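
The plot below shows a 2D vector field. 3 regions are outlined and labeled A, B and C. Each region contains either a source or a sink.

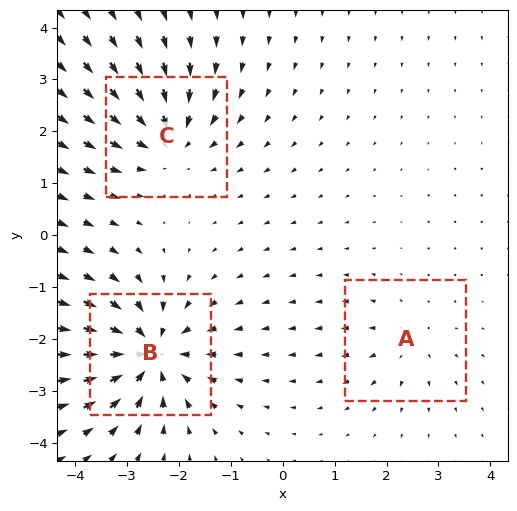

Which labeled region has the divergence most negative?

B

Divergence at each region's feature centre — A: about +2, B: about -5, C: about -4. Region B is most negative.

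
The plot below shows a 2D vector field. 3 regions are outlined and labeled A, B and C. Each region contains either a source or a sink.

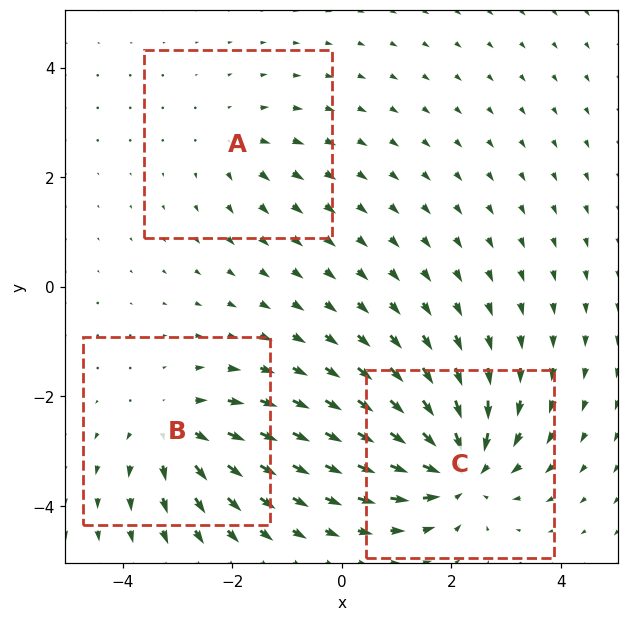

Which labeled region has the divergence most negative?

Divergence at each region's feature centre — A: about +2, B: about +4, C: about -5. Region C is most negative.

C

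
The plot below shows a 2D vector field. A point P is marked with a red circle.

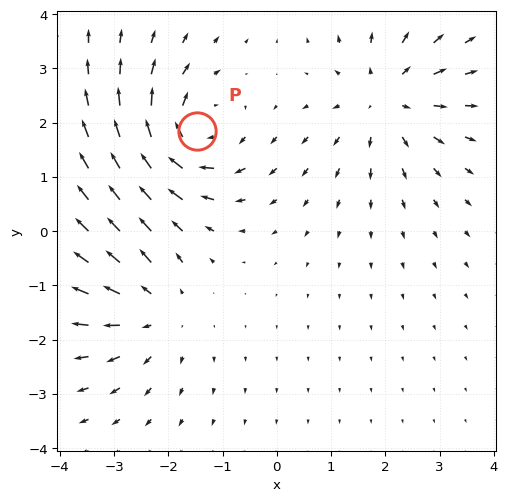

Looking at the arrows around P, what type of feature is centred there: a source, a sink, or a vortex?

At P (-1.5, 1.8) the arrows circulate clockwise. Divergence ≈0, curl about -5 — near-zero divergence with nonzero curl is a vortex.

vortex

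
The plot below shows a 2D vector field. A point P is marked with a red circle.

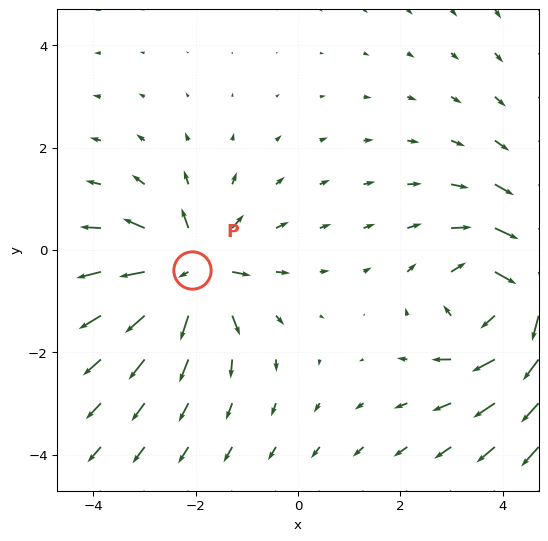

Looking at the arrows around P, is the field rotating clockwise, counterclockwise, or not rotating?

Near P at (-2.1, -0.4) the arrows show no circulation. The curl there is ≈0.

not rotating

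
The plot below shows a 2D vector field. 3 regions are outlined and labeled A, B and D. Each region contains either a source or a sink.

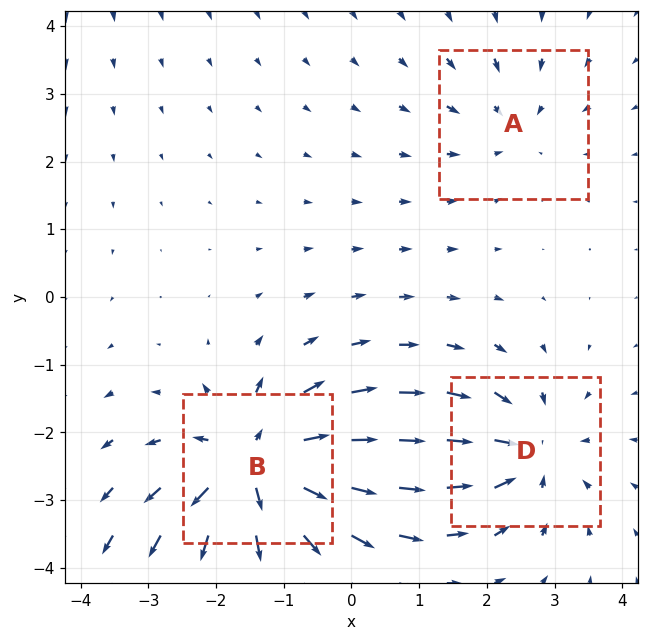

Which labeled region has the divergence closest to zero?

Divergence at each region's feature centre — A: about -2, B: about +6, D: about -4. Region A is closest to zero.

A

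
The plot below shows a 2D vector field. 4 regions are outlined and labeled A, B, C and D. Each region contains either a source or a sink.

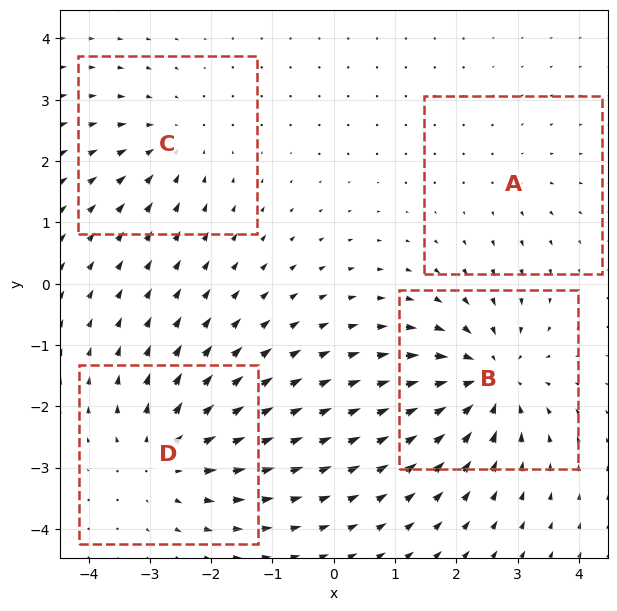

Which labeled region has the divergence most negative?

B

Divergence at each region's feature centre — A: about +2, B: about -7, C: about -4, D: about +5. Region B is most negative.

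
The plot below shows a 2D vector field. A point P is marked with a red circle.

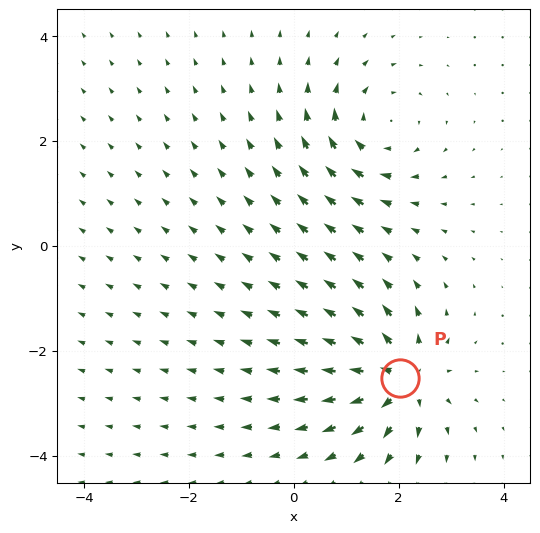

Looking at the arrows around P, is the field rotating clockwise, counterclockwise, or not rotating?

Near P at (2.0, -2.5) the arrows show no circulation. The curl there is ≈0.

not rotating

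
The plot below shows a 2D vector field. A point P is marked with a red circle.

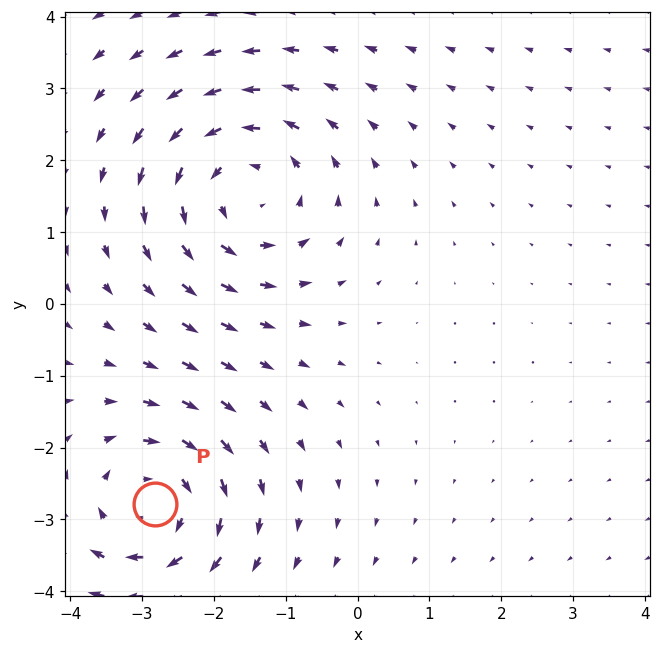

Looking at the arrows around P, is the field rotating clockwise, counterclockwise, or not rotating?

clockwise

Near P at (-2.8, -2.8) the arrows circulate clockwise. The curl (z-component) there is about -4; negative curl means clockwise rotation.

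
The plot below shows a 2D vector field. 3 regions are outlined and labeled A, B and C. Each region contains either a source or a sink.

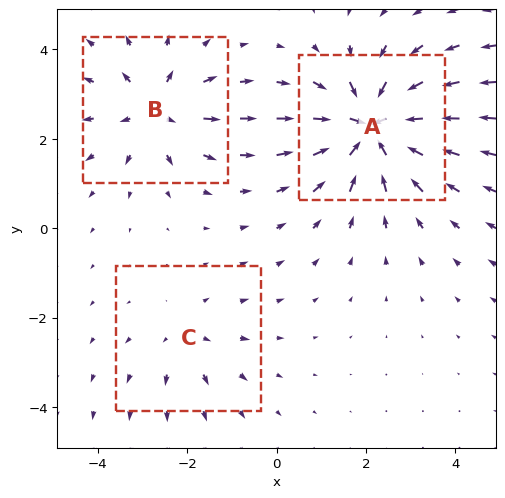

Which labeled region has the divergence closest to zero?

Divergence at each region's feature centre — A: about -5, B: about +3, C: about +2. Region C is closest to zero.

C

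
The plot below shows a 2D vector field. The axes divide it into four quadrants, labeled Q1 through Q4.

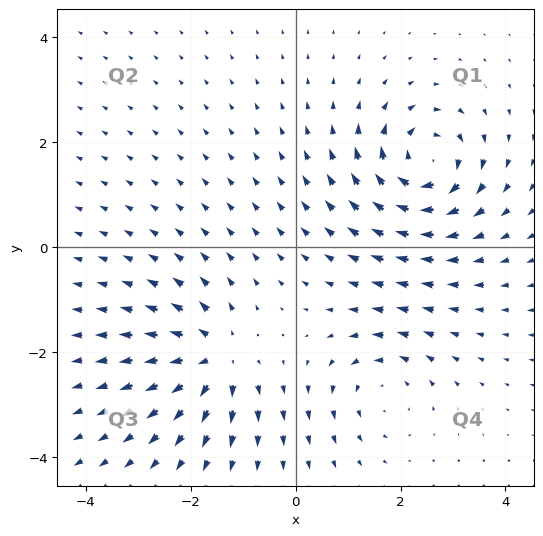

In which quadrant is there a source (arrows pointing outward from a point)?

The source sits at approximately (-1.5, -2.1), which lies in quadrant Q3. The divergence there is about +4, positive as expected for a source.

Q3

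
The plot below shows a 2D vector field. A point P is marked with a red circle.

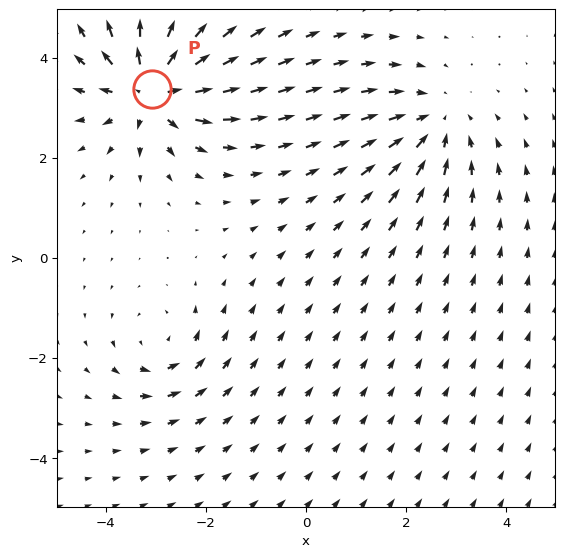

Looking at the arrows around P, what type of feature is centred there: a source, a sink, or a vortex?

At P (-3.1, 3.4) the arrows spread outward. Divergence about +6, curl ≈0 — positive divergence with near-zero curl is a source.

source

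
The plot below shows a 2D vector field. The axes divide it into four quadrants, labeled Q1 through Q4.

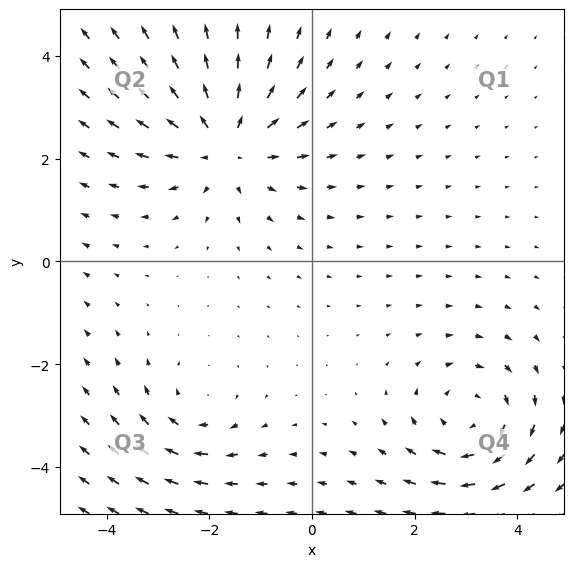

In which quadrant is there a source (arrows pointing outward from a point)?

Q2

The source sits at approximately (-1.7, 2.3), which lies in quadrant Q2. The divergence there is about +4, positive as expected for a source.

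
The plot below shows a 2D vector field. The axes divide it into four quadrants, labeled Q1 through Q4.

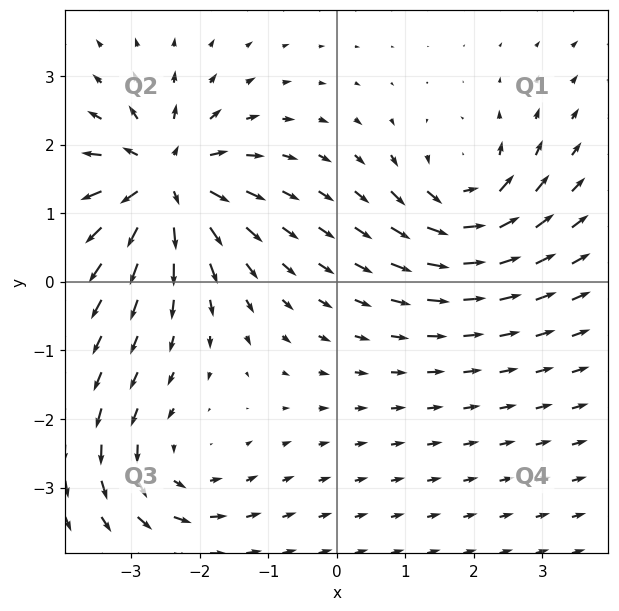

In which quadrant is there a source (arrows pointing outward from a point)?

Q2

The source sits at approximately (-2.5, 1.5), which lies in quadrant Q2. The divergence there is about +6, positive as expected for a source.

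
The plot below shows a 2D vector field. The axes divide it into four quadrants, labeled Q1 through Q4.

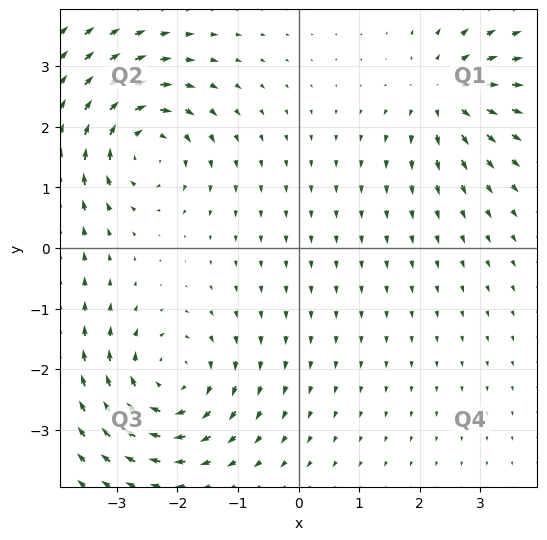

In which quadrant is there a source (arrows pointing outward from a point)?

The source sits at approximately (2.4, 2.6), which lies in quadrant Q1. The divergence there is about +4, positive as expected for a source.

Q1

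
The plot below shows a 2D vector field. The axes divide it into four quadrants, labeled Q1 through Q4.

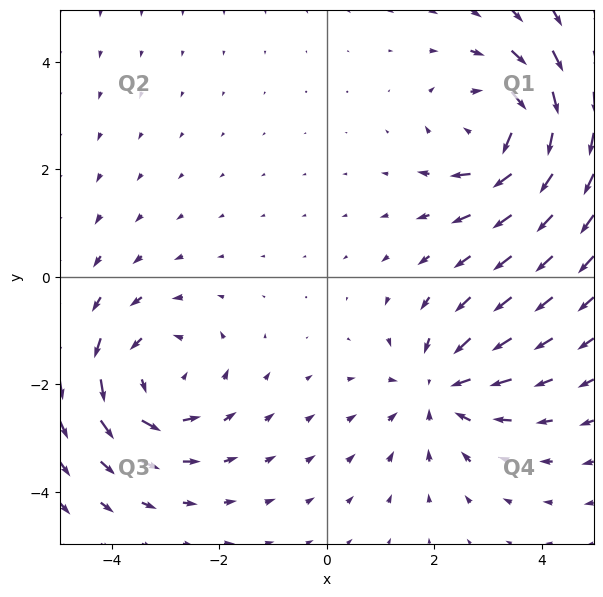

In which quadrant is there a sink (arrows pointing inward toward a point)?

The sink sits at approximately (2.1, -2.1), which lies in quadrant Q4. The divergence there is about -3, negative as expected for a sink.

Q4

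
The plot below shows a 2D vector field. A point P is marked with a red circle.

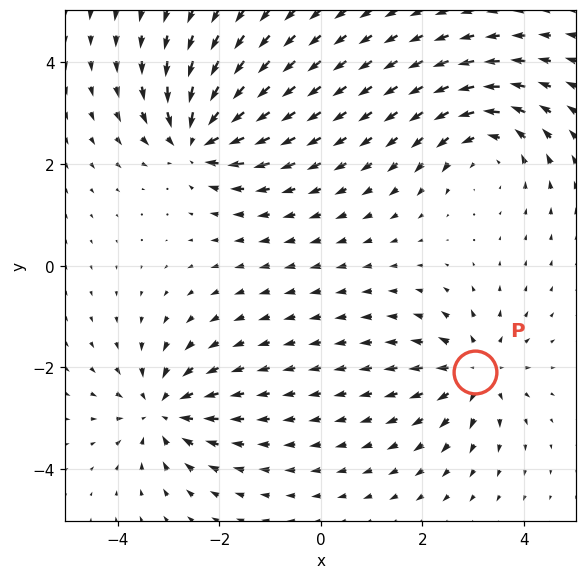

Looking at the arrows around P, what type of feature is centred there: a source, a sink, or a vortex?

At P (3.0, -2.1) the arrows spread outward. Divergence about +5, curl ≈0 — positive divergence with near-zero curl is a source.

source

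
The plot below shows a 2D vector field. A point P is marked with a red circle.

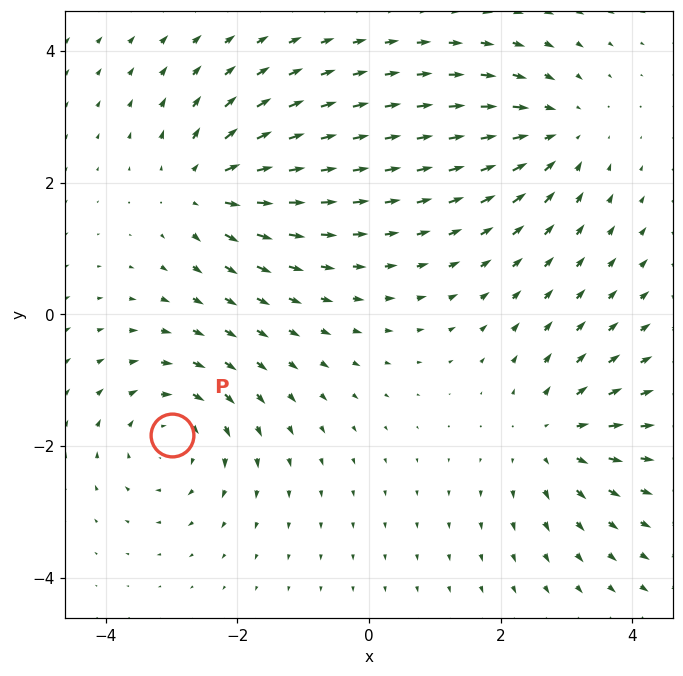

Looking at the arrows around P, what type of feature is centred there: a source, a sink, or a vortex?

At P (-3.0, -1.8) the arrows circulate clockwise. Divergence ≈0, curl about -5 — near-zero divergence with nonzero curl is a vortex.

vortex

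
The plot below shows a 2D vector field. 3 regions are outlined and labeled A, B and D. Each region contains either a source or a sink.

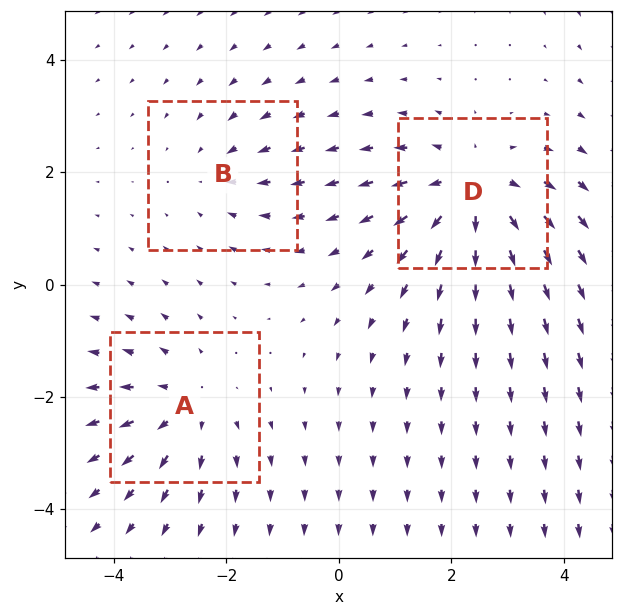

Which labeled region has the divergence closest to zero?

Divergence at each region's feature centre — A: about +3, B: about -2, D: about +4. Region B is closest to zero.

B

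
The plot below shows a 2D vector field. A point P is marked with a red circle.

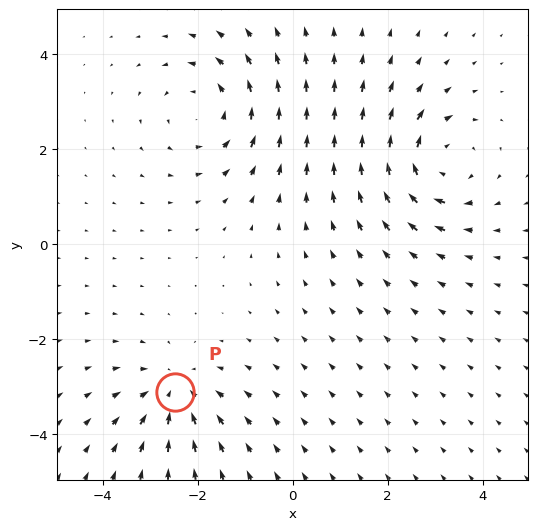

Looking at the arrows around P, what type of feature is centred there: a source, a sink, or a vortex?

sink

At P (-2.5, -3.1) the arrows converge inward. Divergence about -4, curl ≈0 — negative divergence with near-zero curl is a sink.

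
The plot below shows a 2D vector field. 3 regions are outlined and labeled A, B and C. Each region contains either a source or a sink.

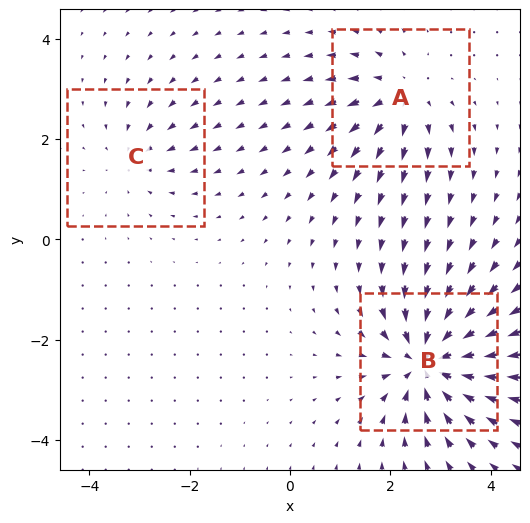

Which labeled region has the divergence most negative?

Divergence at each region's feature centre — A: about +4, B: about -6, C: about -2. Region B is most negative.

B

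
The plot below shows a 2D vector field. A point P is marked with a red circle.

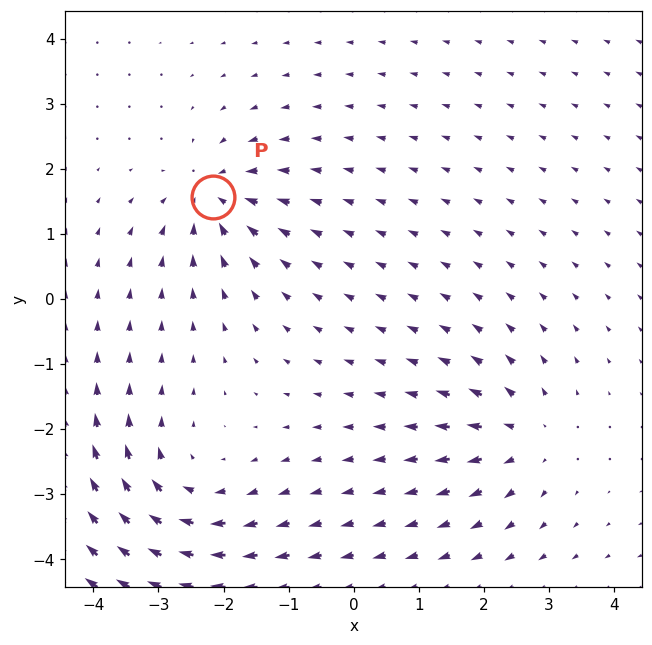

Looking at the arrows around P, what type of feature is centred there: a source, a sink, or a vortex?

At P (-2.2, 1.6) the arrows converge inward. Divergence about -4, curl ≈0 — negative divergence with near-zero curl is a sink.

sink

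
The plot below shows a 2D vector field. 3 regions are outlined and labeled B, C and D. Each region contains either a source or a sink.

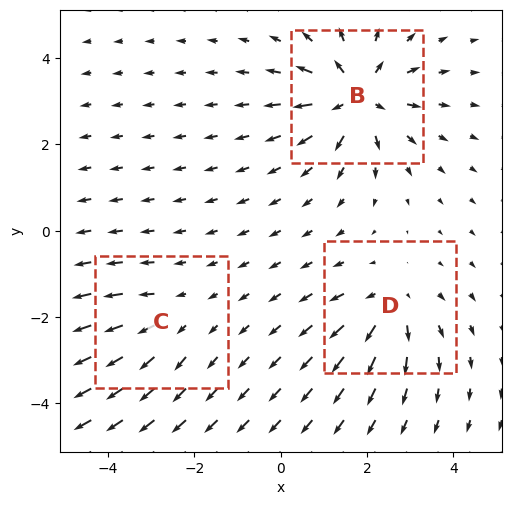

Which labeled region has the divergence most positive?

B

Divergence at each region's feature centre — B: about +6, C: about +2, D: about +4. Region B is most positive.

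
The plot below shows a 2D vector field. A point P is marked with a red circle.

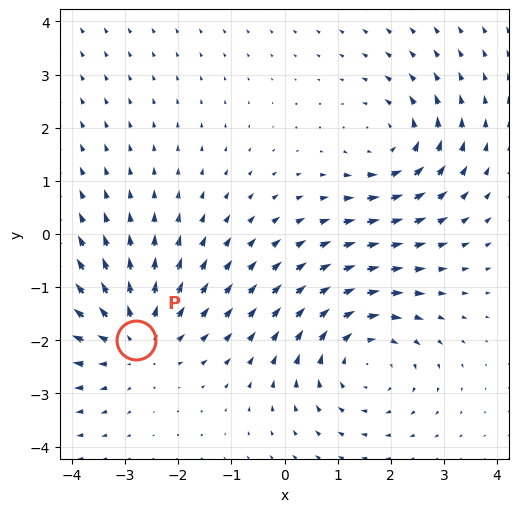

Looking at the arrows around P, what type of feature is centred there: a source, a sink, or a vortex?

At P (-2.8, -2.0) the arrows spread outward. Divergence about +4, curl ≈0 — positive divergence with near-zero curl is a source.

source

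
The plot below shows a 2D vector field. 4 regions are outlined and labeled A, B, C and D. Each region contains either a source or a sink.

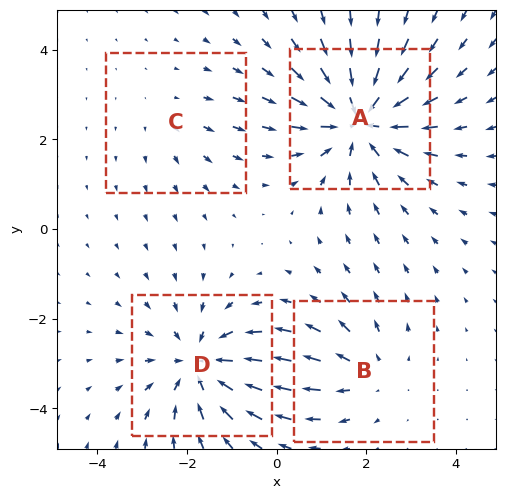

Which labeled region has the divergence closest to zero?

Divergence at each region's feature centre — A: about -6, B: about +3, C: about +2, D: about -5. Region C is closest to zero.

C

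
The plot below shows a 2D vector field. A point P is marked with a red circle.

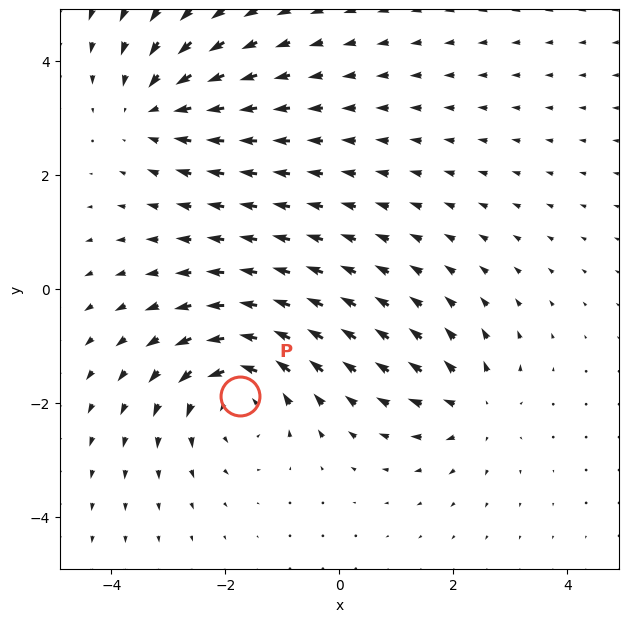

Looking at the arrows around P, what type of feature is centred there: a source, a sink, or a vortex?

vortex

At P (-1.7, -1.9) the arrows circulate counterclockwise. Divergence ≈0, curl about +4 — near-zero divergence with nonzero curl is a vortex.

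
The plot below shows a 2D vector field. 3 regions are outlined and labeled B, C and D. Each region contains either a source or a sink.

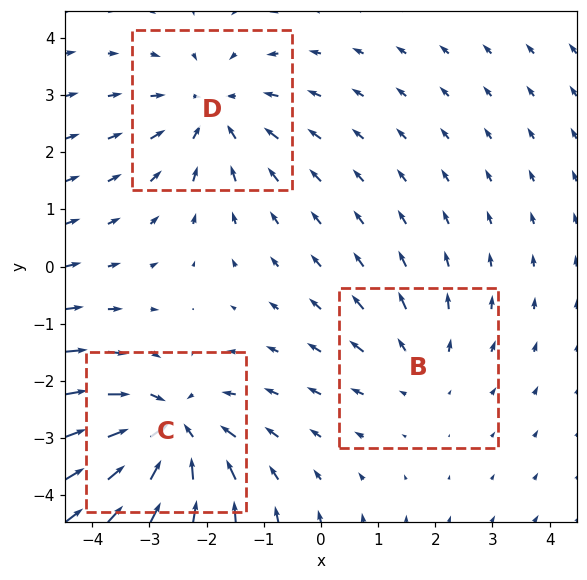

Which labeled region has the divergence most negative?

Divergence at each region's feature centre — B: about +2, C: about -4, D: about -3. Region C is most negative.

C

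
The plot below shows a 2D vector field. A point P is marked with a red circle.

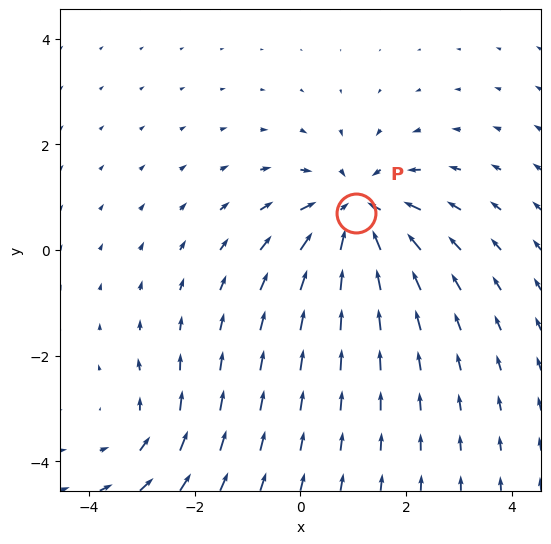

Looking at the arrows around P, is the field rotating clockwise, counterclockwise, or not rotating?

Near P at (1.1, 0.7) the arrows show no circulation. The curl there is ≈0.

not rotating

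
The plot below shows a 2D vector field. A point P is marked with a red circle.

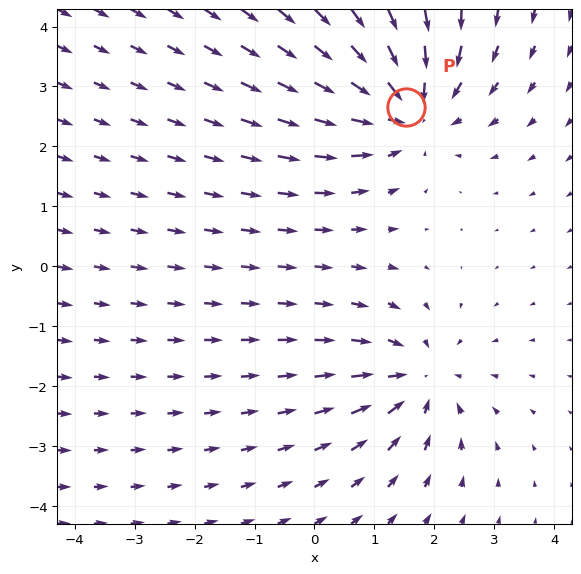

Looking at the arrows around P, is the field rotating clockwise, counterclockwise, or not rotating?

Near P at (1.5, 2.6) the arrows show no circulation. The curl there is ≈0.

not rotating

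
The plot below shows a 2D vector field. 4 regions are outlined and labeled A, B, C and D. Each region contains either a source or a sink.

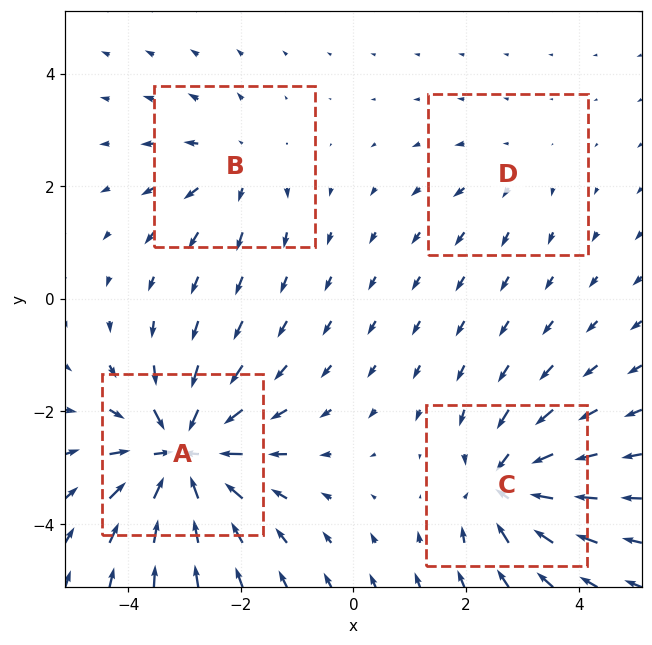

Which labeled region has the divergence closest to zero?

Divergence at each region's feature centre — A: about -8, B: about +3, C: about -6, D: about +2. Region D is closest to zero.

D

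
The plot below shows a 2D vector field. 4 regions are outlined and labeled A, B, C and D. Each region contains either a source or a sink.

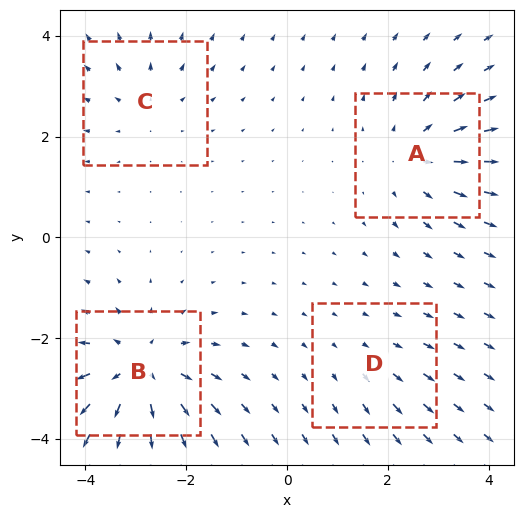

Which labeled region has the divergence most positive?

B

Divergence at each region's feature centre — A: about +4, B: about +7, C: about +3, D: about +2. Region B is most positive.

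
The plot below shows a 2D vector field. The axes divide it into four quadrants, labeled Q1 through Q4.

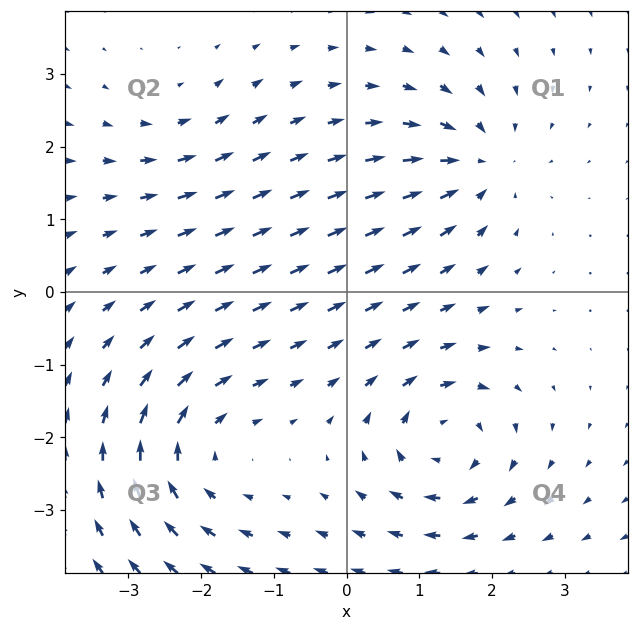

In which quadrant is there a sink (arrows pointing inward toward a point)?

Q1

The sink sits at approximately (1.8, 1.8), which lies in quadrant Q1. The divergence there is about -5, negative as expected for a sink.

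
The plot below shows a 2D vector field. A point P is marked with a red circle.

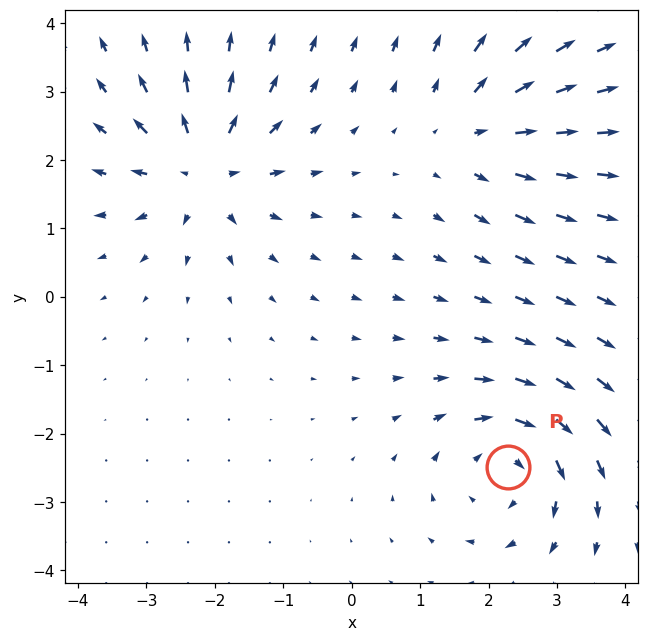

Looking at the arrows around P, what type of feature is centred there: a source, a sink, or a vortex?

At P (2.3, -2.5) the arrows circulate clockwise. Divergence ≈0, curl about -4 — near-zero divergence with nonzero curl is a vortex.

vortex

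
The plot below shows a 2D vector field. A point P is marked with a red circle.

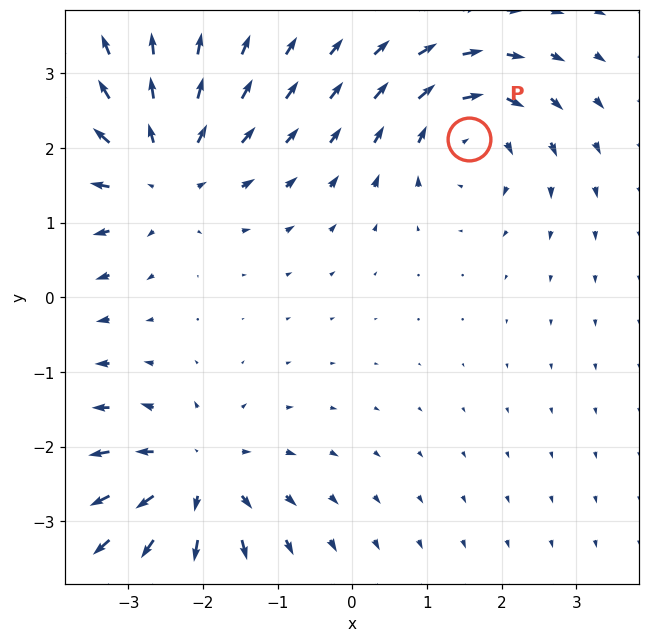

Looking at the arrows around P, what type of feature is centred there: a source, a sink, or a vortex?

At P (1.6, 2.1) the arrows circulate clockwise. Divergence ≈0, curl about -4 — near-zero divergence with nonzero curl is a vortex.

vortex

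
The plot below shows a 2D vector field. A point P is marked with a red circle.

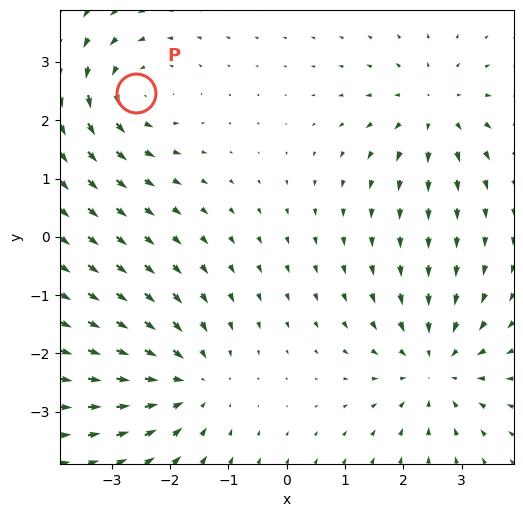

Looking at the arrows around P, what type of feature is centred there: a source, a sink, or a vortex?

At P (-2.6, 2.5) the arrows circulate counterclockwise. Divergence ≈0, curl about +4 — near-zero divergence with nonzero curl is a vortex.

vortex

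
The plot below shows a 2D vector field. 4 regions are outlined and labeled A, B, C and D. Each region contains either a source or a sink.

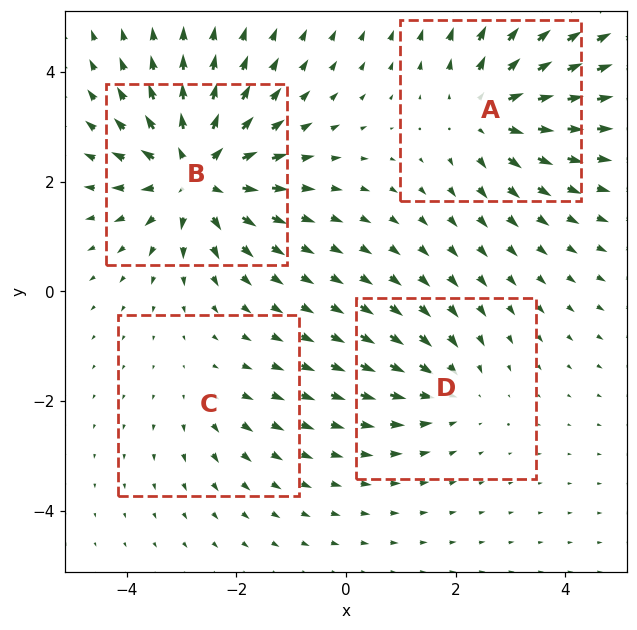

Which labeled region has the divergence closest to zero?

C

Divergence at each region's feature centre — A: about +5, B: about +7, C: about +2, D: about -3. Region C is closest to zero.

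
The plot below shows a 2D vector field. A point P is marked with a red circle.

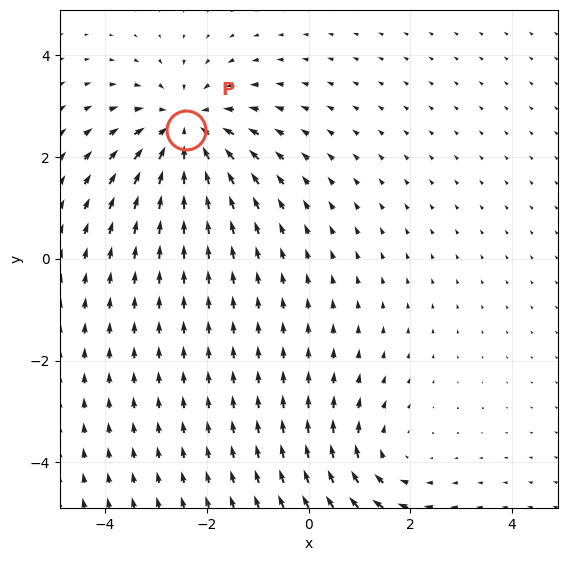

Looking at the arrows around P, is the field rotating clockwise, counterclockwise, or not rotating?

not rotating

Near P at (-2.4, 2.5) the arrows show no circulation. The curl there is ≈0.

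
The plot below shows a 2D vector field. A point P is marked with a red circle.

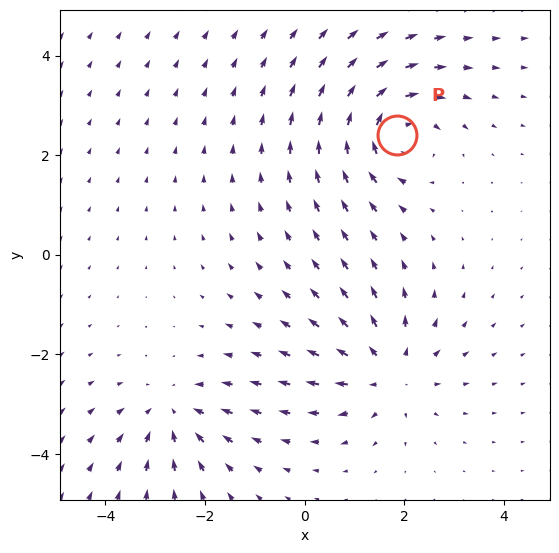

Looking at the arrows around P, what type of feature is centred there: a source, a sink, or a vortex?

At P (1.9, 2.4) the arrows circulate clockwise. Divergence ≈0, curl about -5 — near-zero divergence with nonzero curl is a vortex.

vortex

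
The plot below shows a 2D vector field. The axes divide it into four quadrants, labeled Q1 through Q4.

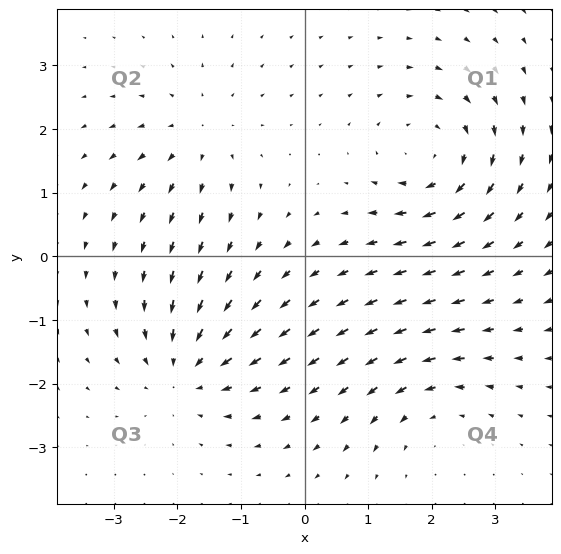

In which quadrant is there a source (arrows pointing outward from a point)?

The source sits at approximately (-1.7, 1.9), which lies in quadrant Q2. The divergence there is about +3, positive as expected for a source.

Q2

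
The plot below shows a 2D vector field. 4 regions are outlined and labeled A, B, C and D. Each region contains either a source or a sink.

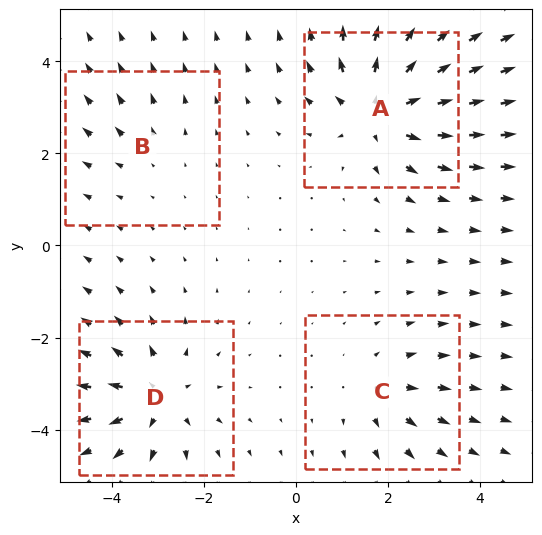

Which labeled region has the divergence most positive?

Divergence at each region's feature centre — A: about +7, B: about +2, C: about +3, D: about +5. Region A is most positive.

A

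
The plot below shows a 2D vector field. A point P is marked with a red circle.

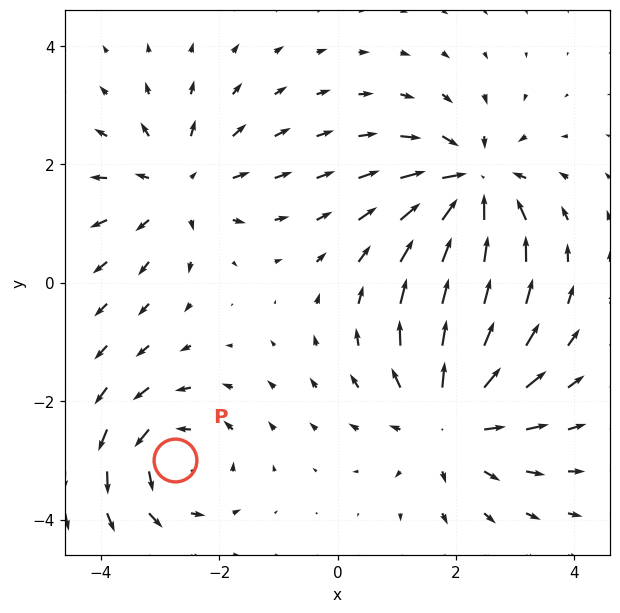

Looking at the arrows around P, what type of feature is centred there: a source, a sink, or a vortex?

vortex

At P (-2.8, -3.0) the arrows circulate counterclockwise. Divergence ≈0, curl about +5 — near-zero divergence with nonzero curl is a vortex.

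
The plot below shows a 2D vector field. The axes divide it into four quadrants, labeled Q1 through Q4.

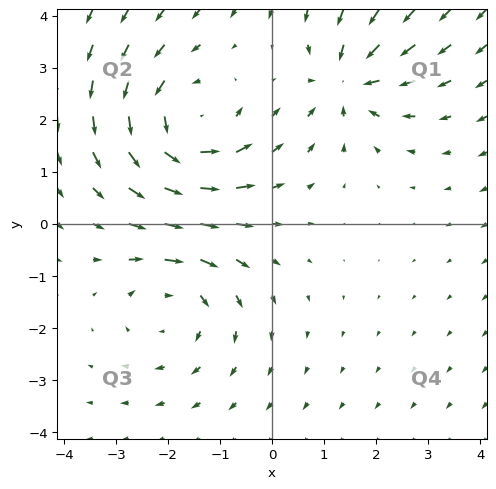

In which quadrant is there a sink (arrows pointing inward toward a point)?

The sink sits at approximately (1.5, 2.8), which lies in quadrant Q1. The divergence there is about -4, negative as expected for a sink.

Q1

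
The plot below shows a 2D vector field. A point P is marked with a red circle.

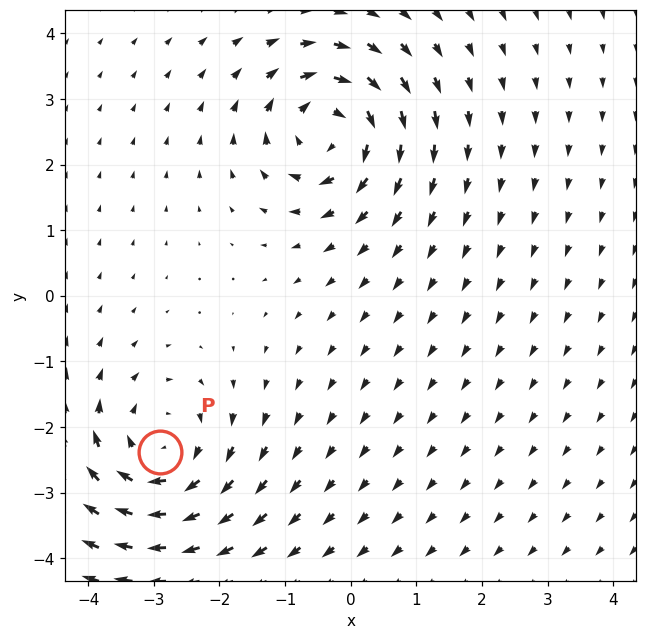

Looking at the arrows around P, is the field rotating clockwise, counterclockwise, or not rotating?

Near P at (-2.9, -2.4) the arrows circulate clockwise. The curl (z-component) there is about -4; negative curl means clockwise rotation.

clockwise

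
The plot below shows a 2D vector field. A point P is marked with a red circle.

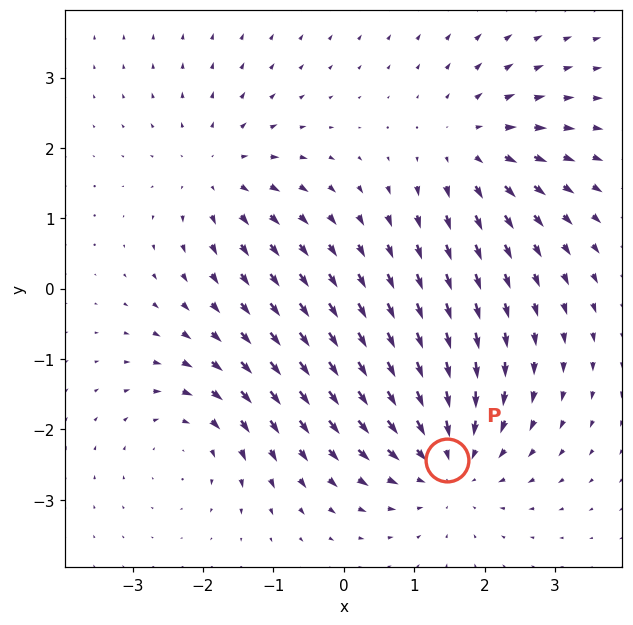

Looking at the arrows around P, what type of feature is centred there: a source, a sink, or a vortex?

sink

At P (1.5, -2.4) the arrows converge inward. Divergence about -4, curl ≈0 — negative divergence with near-zero curl is a sink.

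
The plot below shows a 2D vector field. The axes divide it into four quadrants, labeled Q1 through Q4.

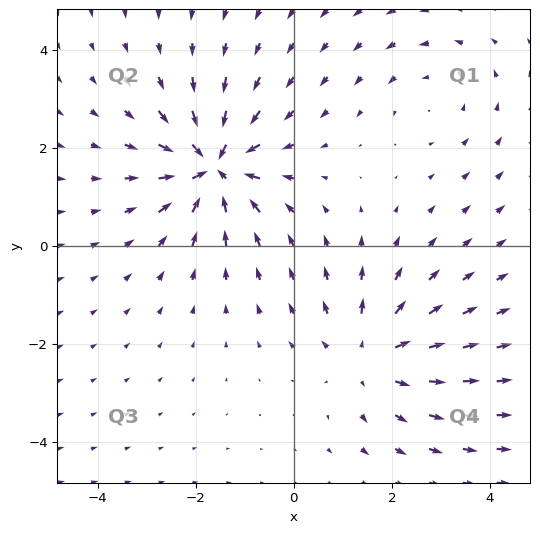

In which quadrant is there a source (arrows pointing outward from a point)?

The source sits at approximately (1.6, -2.2), which lies in quadrant Q4. The divergence there is about +4, positive as expected for a source.

Q4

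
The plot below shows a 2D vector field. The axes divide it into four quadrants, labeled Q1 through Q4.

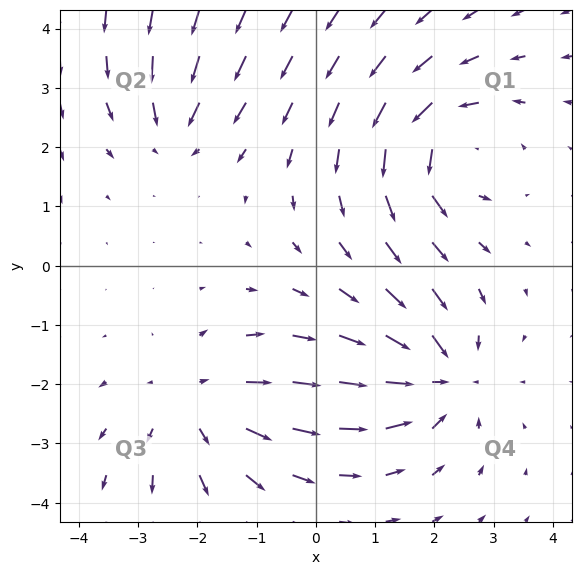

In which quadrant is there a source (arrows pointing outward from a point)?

Q3

The source sits at approximately (-2.0, -2.4), which lies in quadrant Q3. The divergence there is about +4, positive as expected for a source.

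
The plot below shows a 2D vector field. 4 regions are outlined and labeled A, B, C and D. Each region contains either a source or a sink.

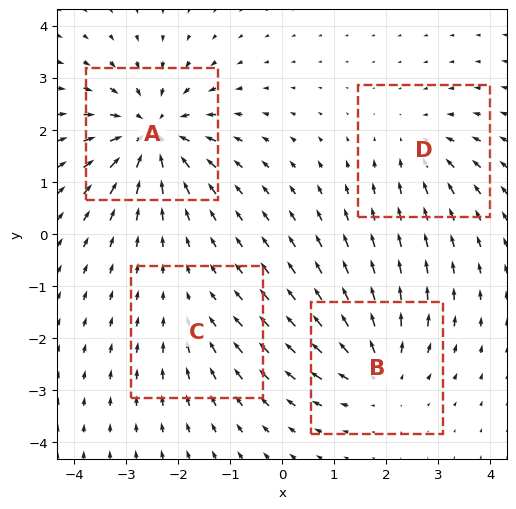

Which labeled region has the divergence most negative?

A

Divergence at each region's feature centre — A: about -7, B: about +5, C: about -2, D: about -3. Region A is most negative.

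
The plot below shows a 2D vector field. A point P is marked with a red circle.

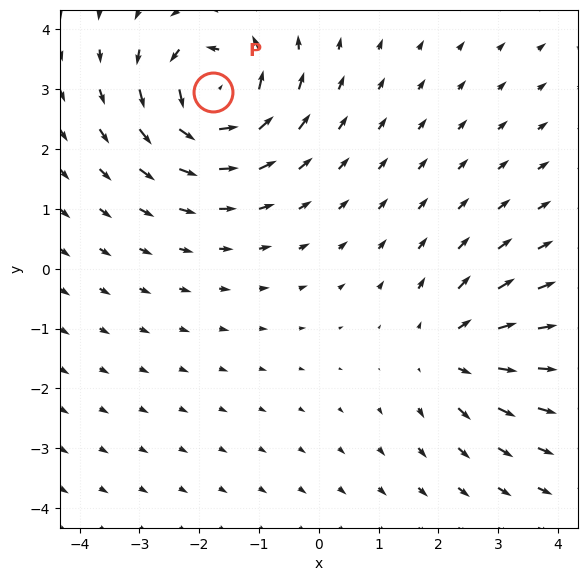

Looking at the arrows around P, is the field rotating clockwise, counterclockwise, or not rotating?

Near P at (-1.8, 3.0) the arrows circulate counterclockwise. The curl (z-component) there is about +7; positive curl means counterclockwise rotation.

counterclockwise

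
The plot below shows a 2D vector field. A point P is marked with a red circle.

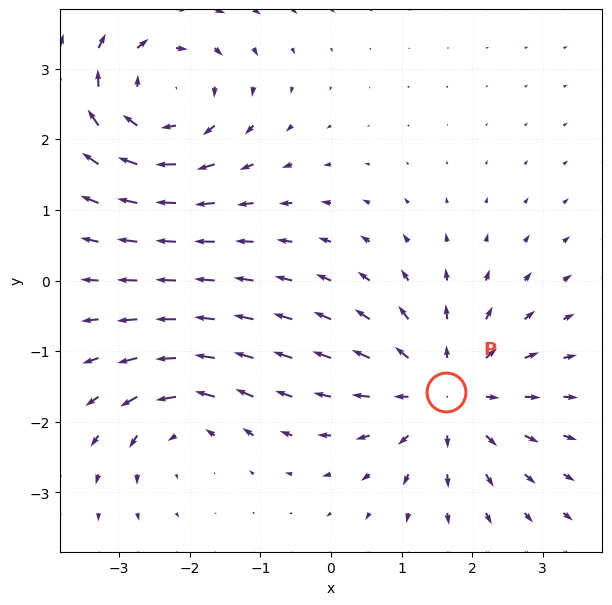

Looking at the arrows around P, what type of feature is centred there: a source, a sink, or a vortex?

At P (1.6, -1.6) the arrows spread outward. Divergence about +4, curl ≈0 — positive divergence with near-zero curl is a source.

source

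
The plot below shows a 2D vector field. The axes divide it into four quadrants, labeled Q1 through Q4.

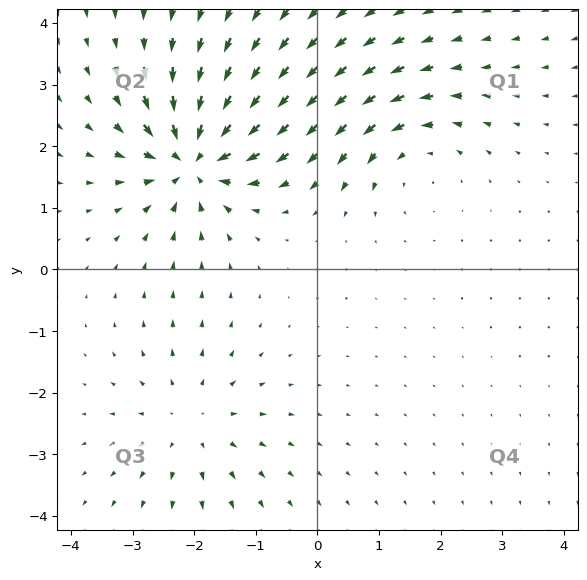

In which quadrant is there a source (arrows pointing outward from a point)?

Q3

The source sits at approximately (-2.1, -2.5), which lies in quadrant Q3. The divergence there is about +3, positive as expected for a source.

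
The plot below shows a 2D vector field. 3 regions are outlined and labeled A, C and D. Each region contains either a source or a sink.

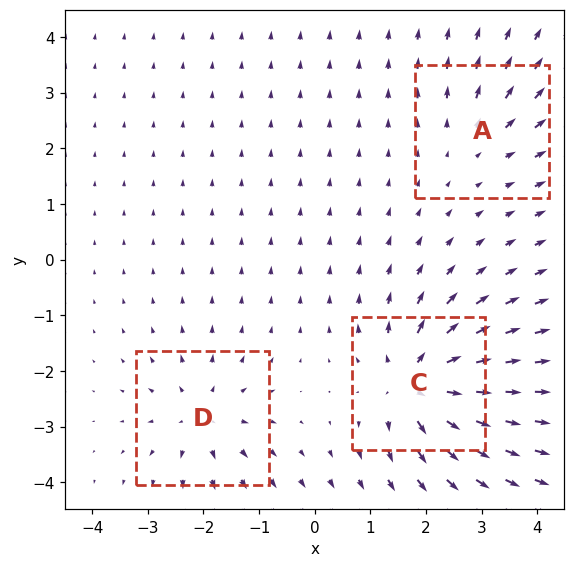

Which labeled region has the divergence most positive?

Divergence at each region's feature centre — A: about +3, C: about +7, D: about +4. Region C is most positive.

C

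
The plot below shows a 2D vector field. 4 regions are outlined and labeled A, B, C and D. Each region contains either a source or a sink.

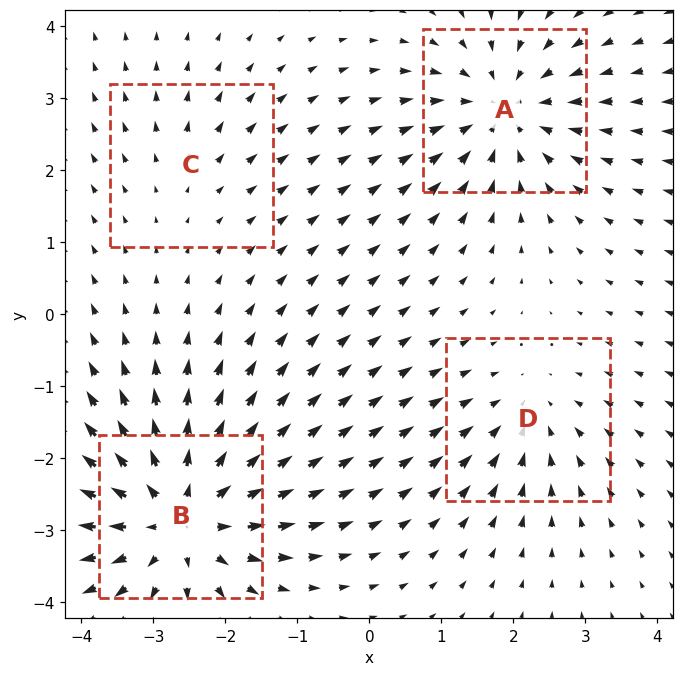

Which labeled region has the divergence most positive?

B

Divergence at each region's feature centre — A: about -5, B: about +6, C: about +2, D: about -3. Region B is most positive.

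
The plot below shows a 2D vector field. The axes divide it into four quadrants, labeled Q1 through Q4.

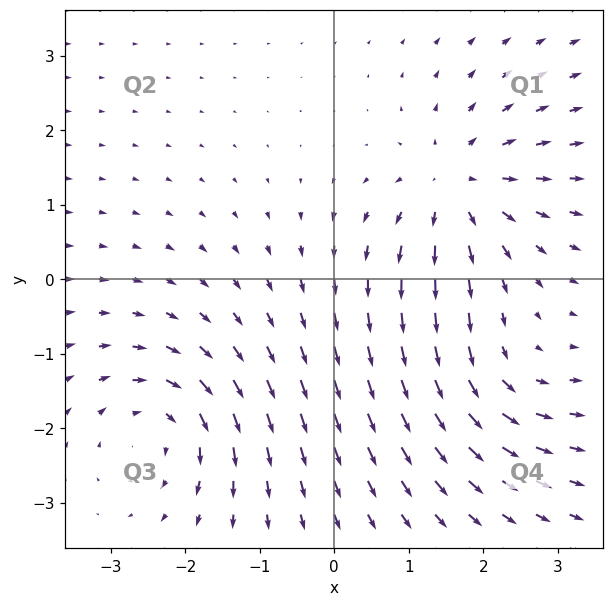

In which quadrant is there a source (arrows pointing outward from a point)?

The source sits at approximately (1.6, 1.3), which lies in quadrant Q1. The divergence there is about +5, positive as expected for a source.

Q1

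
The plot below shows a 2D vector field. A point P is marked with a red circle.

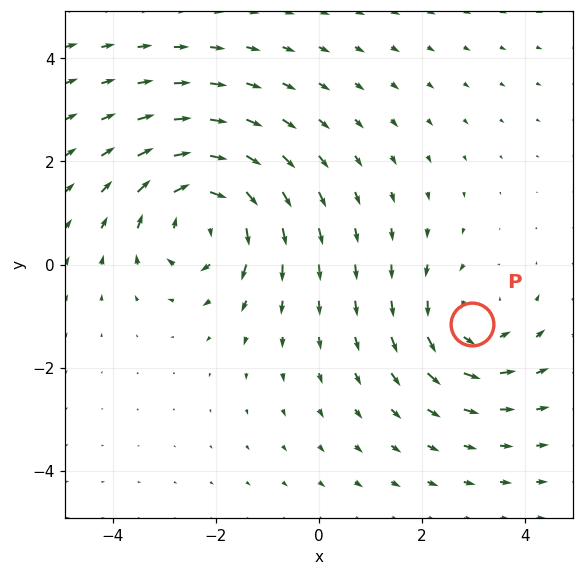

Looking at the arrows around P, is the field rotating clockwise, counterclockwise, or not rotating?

counterclockwise

Near P at (3.0, -1.1) the arrows circulate counterclockwise. The curl (z-component) there is about +3; positive curl means counterclockwise rotation.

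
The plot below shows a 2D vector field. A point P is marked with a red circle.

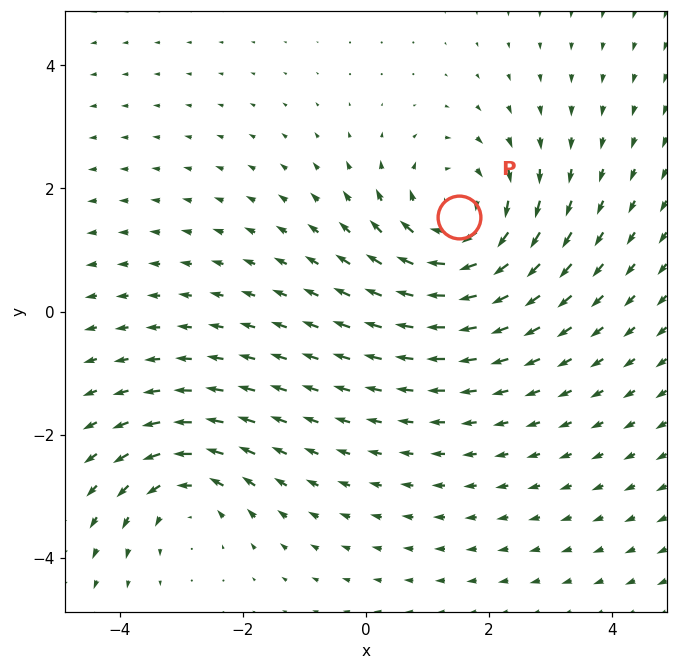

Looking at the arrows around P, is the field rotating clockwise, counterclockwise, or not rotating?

clockwise

Near P at (1.5, 1.5) the arrows circulate clockwise. The curl (z-component) there is about -4; negative curl means clockwise rotation.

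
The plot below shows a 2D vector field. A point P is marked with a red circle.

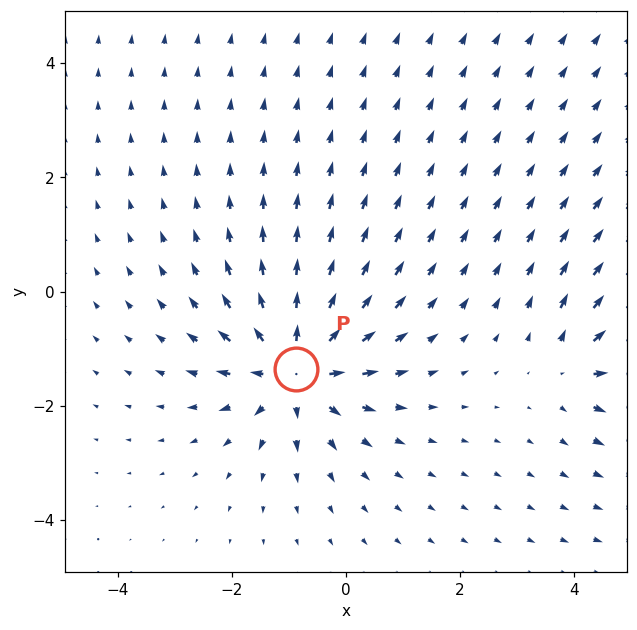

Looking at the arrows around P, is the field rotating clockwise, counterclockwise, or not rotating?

not rotating

Near P at (-0.9, -1.4) the arrows show no circulation. The curl there is ≈0.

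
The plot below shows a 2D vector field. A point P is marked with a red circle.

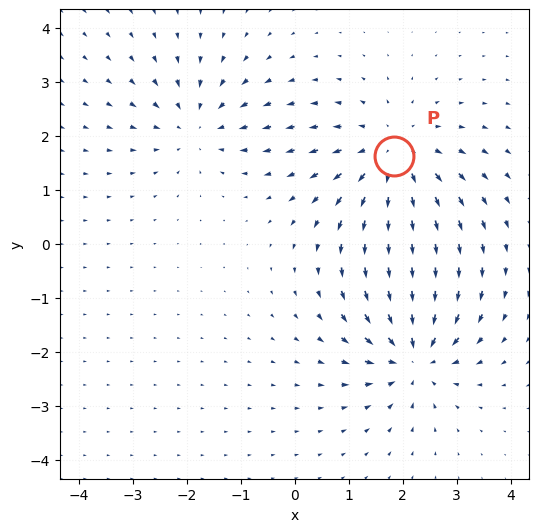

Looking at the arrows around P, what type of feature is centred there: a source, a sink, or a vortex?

source

At P (1.8, 1.6) the arrows spread outward. Divergence about +4, curl ≈0 — positive divergence with near-zero curl is a source.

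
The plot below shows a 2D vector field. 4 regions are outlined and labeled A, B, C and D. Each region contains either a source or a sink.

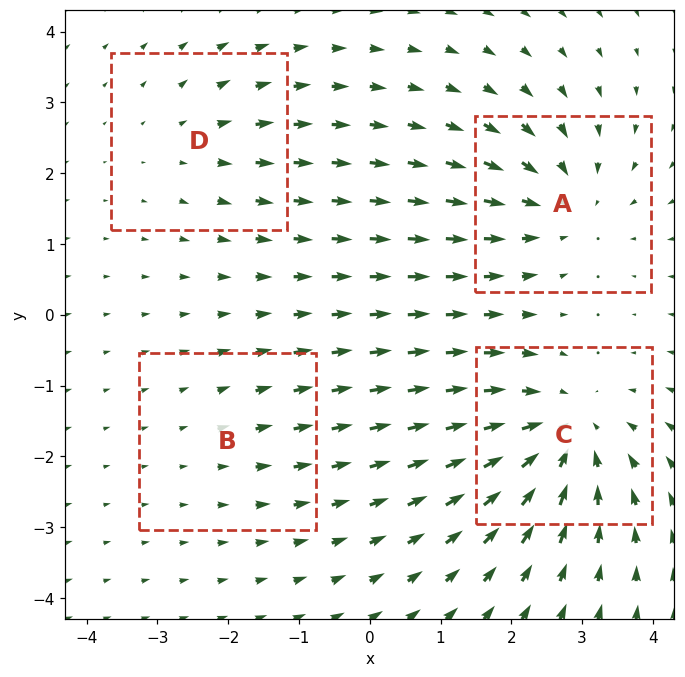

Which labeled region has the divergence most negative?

Divergence at each region's feature centre — A: about -5, B: about +2, C: about -6, D: about +3. Region C is most negative.

C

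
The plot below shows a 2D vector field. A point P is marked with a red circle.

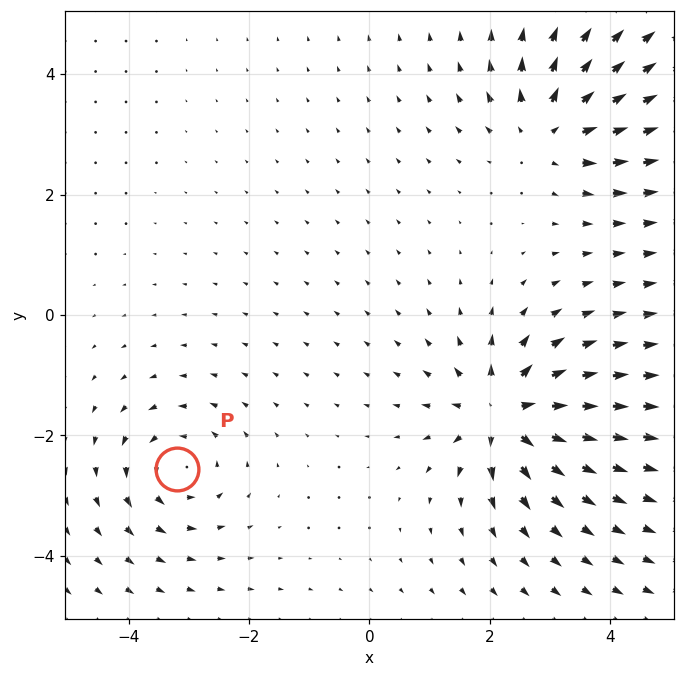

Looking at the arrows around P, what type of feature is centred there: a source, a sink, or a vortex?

At P (-3.2, -2.6) the arrows circulate counterclockwise. Divergence ≈0, curl about +4 — near-zero divergence with nonzero curl is a vortex.

vortex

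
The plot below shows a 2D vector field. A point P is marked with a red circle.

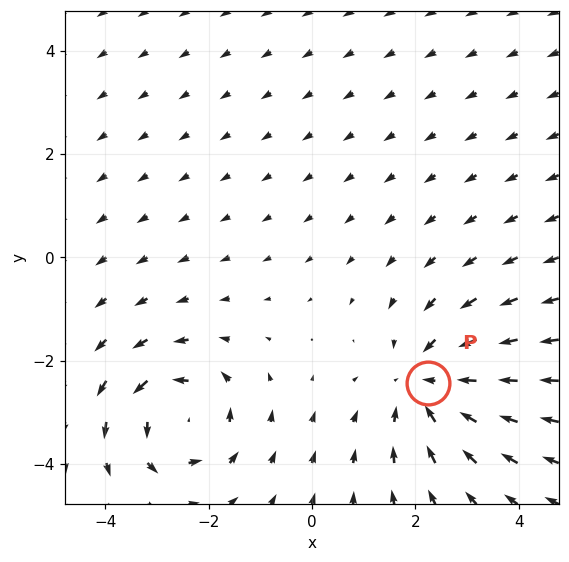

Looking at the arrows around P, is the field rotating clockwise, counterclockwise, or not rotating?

Near P at (2.2, -2.4) the arrows show no circulation. The curl there is ≈0.

not rotating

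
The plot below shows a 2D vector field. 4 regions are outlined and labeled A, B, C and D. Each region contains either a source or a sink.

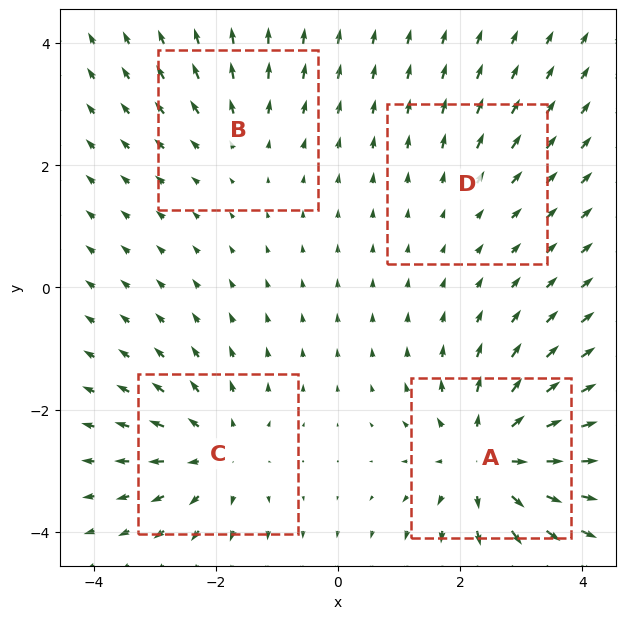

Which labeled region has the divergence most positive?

A

Divergence at each region's feature centre — A: about +7, B: about +3, C: about +5, D: about +2. Region A is most positive.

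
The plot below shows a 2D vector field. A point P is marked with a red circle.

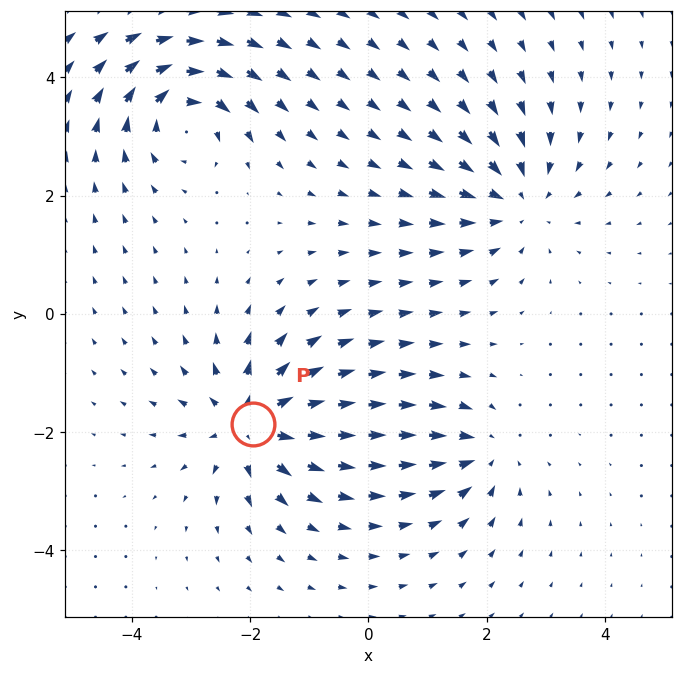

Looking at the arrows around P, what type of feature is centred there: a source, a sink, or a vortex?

source

At P (-2.0, -1.9) the arrows spread outward. Divergence about +6, curl ≈0 — positive divergence with near-zero curl is a source.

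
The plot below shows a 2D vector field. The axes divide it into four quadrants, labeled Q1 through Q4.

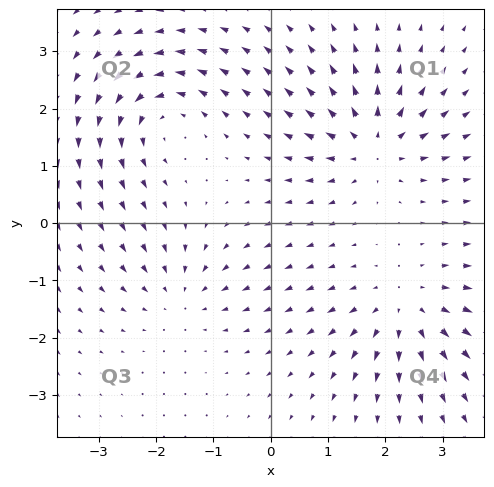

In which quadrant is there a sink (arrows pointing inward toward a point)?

The sink sits at approximately (-1.6, -1.2), which lies in quadrant Q3. The divergence there is about -3, negative as expected for a sink.

Q3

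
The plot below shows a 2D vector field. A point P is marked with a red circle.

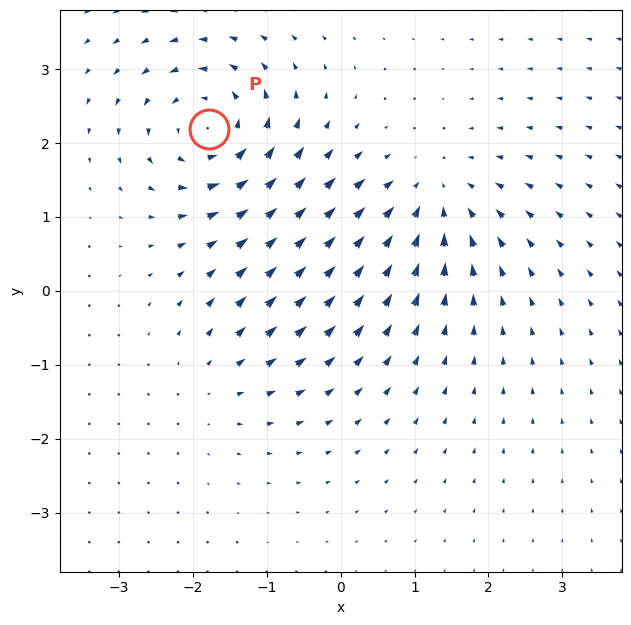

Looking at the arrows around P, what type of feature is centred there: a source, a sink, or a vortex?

At P (-1.8, 2.2) the arrows circulate counterclockwise. Divergence ≈0, curl about +7 — near-zero divergence with nonzero curl is a vortex.

vortex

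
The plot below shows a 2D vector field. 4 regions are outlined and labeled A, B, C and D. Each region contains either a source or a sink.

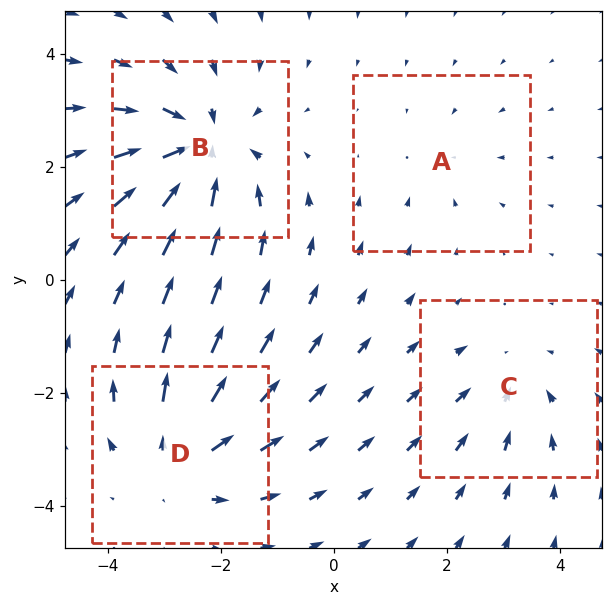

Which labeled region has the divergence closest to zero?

Divergence at each region's feature centre — A: about -2, B: about -6, C: about -3, D: about +4. Region A is closest to zero.

A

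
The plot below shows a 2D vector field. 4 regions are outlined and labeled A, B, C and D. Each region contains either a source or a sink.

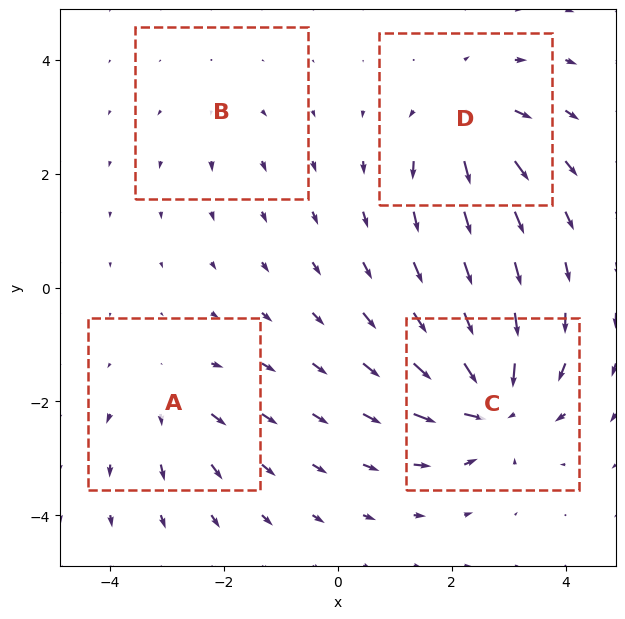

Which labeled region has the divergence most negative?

Divergence at each region's feature centre — A: about +4, B: about +2, C: about -9, D: about +6. Region C is most negative.

C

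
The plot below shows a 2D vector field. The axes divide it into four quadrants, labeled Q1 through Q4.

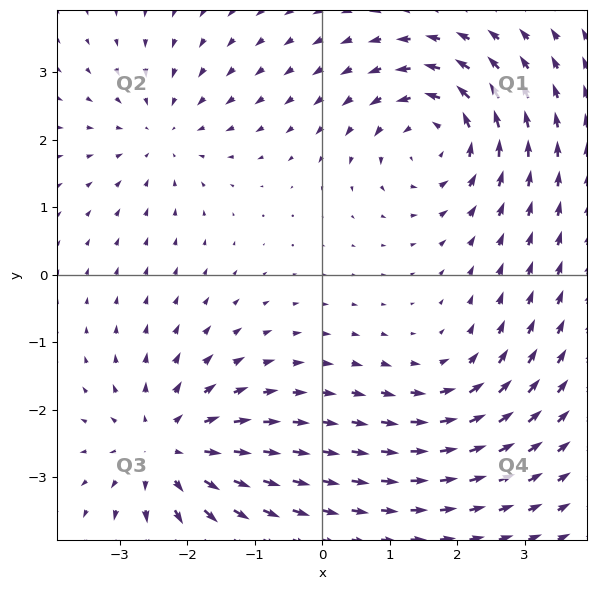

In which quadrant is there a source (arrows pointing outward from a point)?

The source sits at approximately (-2.3, -2.6), which lies in quadrant Q3. The divergence there is about +5, positive as expected for a source.

Q3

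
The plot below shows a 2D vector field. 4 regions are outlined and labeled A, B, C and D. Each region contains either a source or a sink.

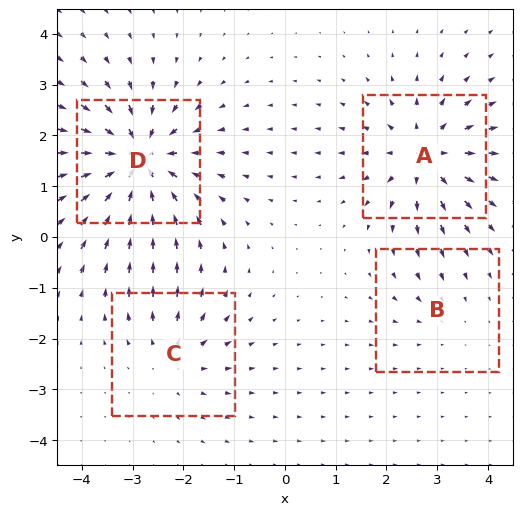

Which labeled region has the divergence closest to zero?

Divergence at each region's feature centre — A: about +6, B: about -2, C: about +4, D: about -8. Region B is closest to zero.

B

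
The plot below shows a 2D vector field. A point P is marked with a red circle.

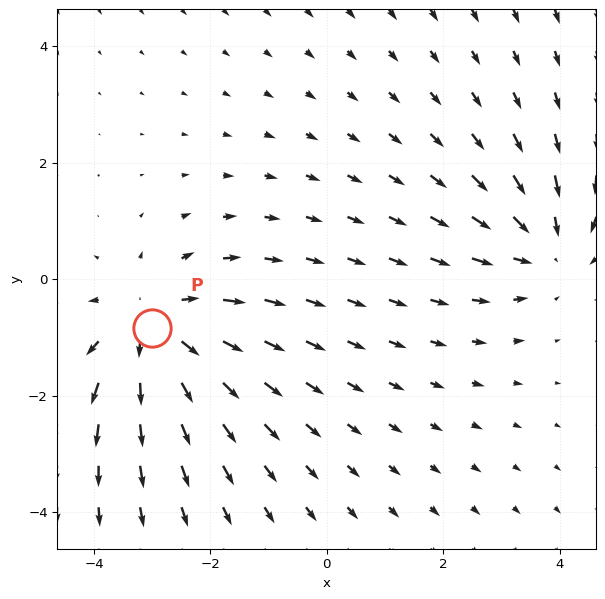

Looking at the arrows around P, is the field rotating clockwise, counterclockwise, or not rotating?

not rotating

Near P at (-3.0, -0.8) the arrows show no circulation. The curl there is ≈0.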